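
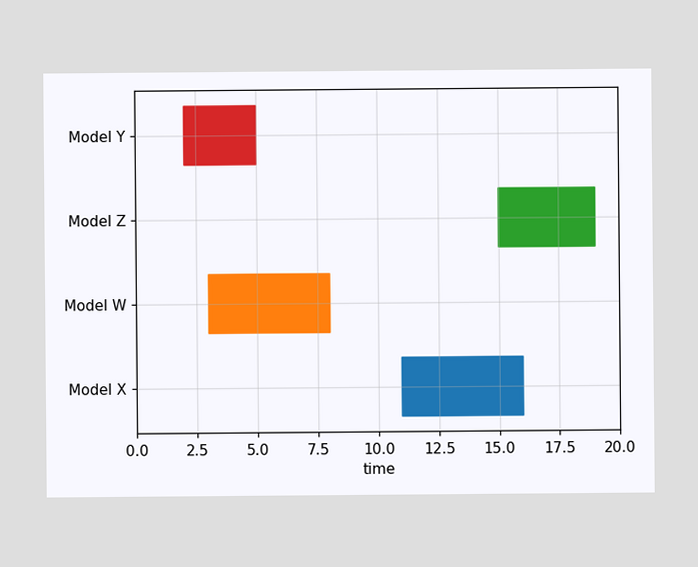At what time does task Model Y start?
The Model Y bar begins at t=2.

2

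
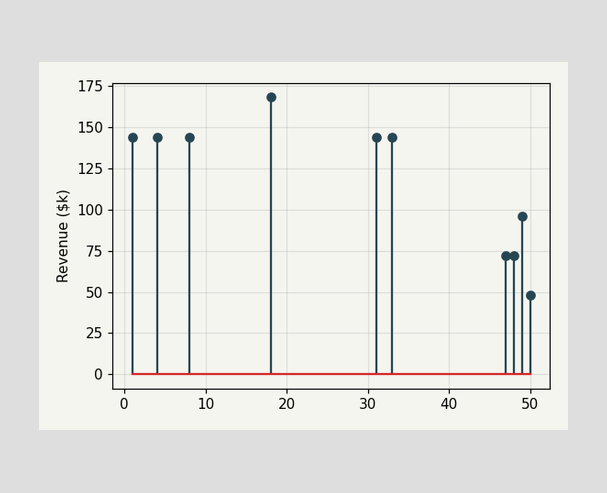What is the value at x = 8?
The stem at x=8 reaches $144k.

$144k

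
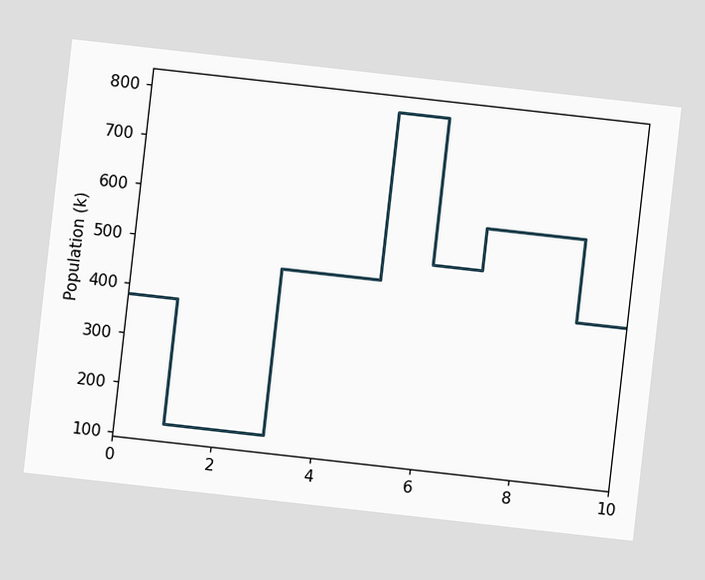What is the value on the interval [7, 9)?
588k

The chart is tilted about 6° clockwise. On [7, 9) the step sits at 588k.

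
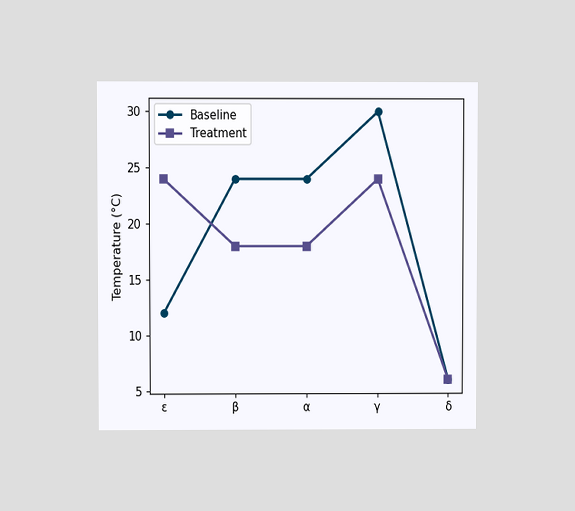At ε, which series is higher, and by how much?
The chart is viewed at a slight angle. At ε, Treatment sits above the other line by 12°C.

Treatment, by 12°C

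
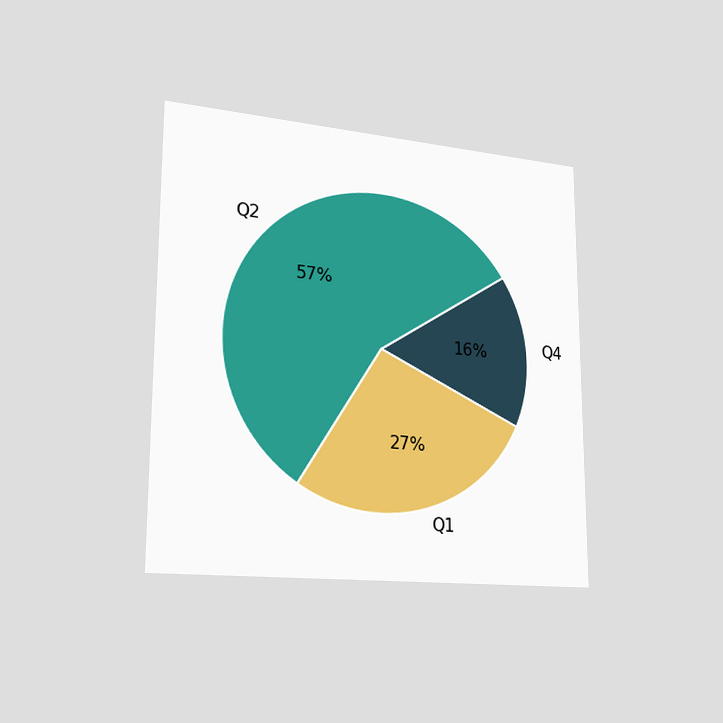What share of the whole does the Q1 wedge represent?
The chart is viewed slightly from the left. The Q1 slice takes up 27% of the pie.

27%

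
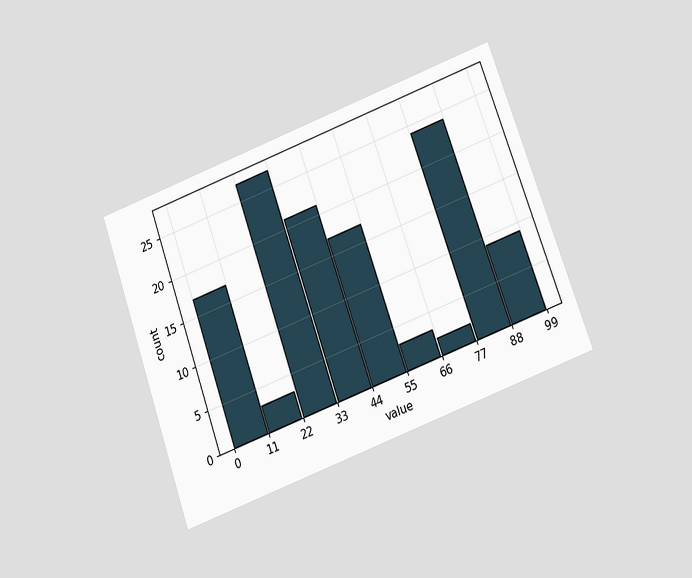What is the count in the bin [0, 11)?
The chart is tilted about 20° counter-clockwise and viewed slightly from below. The [0, 11) bin has height 17.

17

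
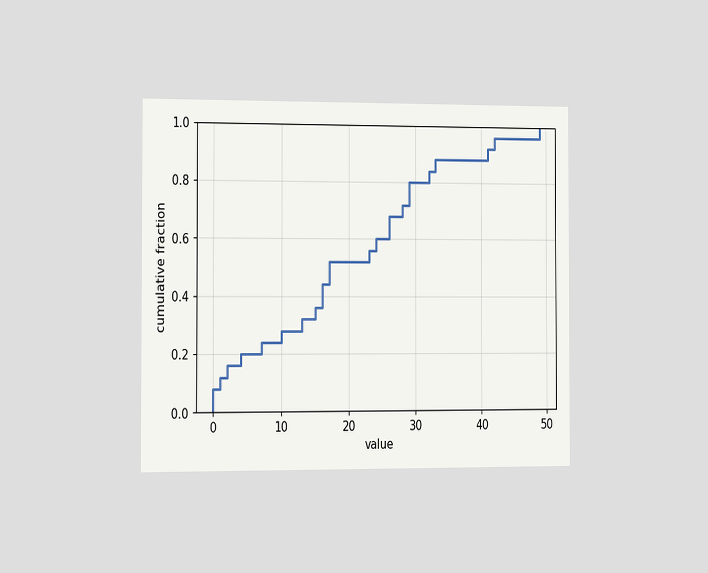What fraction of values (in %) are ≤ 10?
The chart is viewed slightly from the left. At x=10 the ECDF step is at 28%.

28%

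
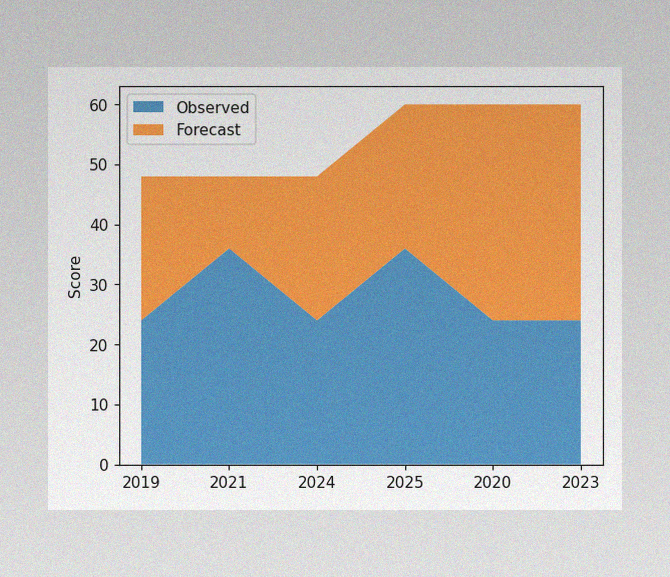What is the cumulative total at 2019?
The image has some photo noise and uneven lighting. The stacked total at 2019 reaches 48.

48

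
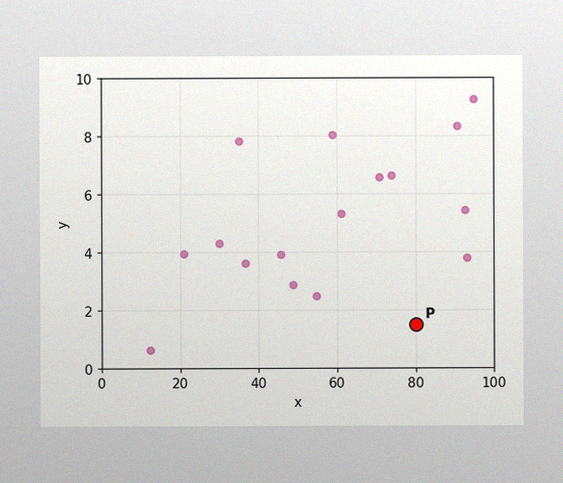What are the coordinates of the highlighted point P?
The image has some photo noise and uneven lighting. Following the gridlines from P to each axis, P sits at (80, 1.5).

(80, 1.5)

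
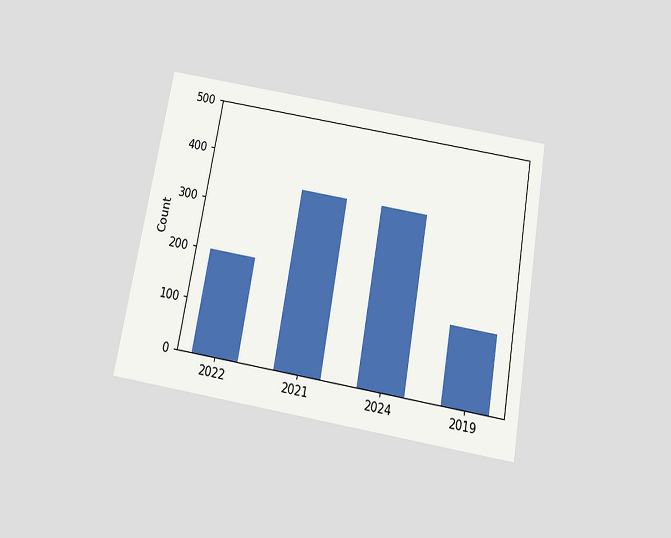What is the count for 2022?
The chart is tilted about 10° clockwise and viewed slightly from below. Reading along the chart's y-axis, the 2022 bar reaches 200.

200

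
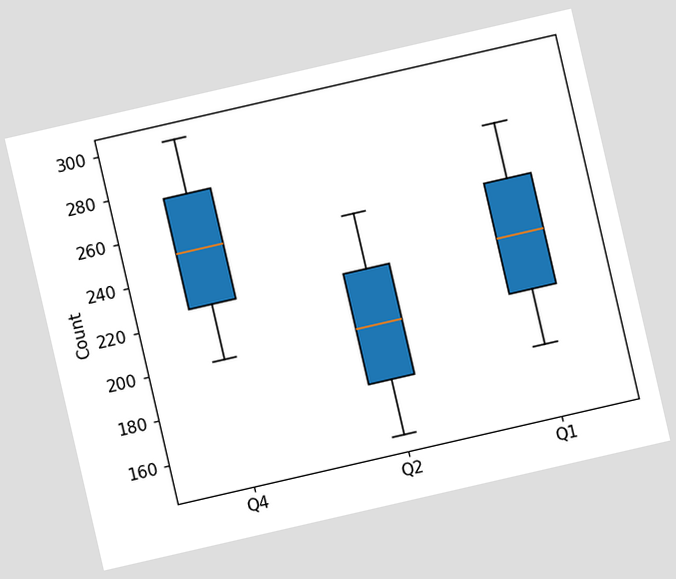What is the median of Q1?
225

The chart is tilted about 13° counter-clockwise. The median line in the Q1 box sits at 225.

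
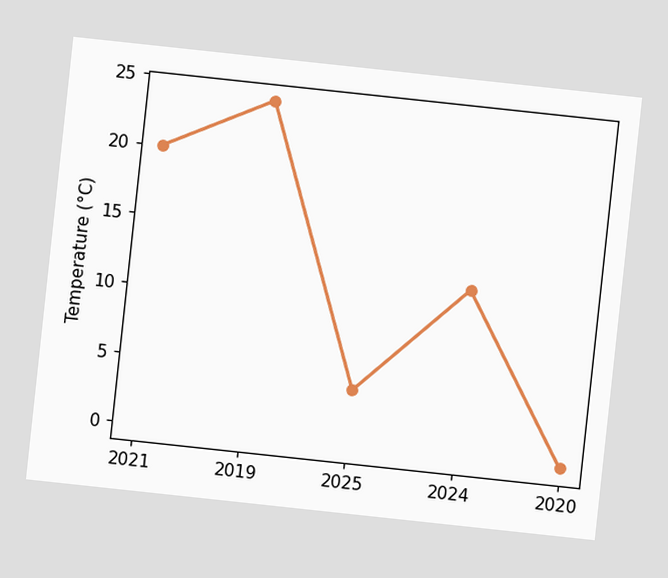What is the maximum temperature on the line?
24°C

The chart is tilted about 6° clockwise. The highest point is at 2019, and reading across to the y-axis gives 24°C.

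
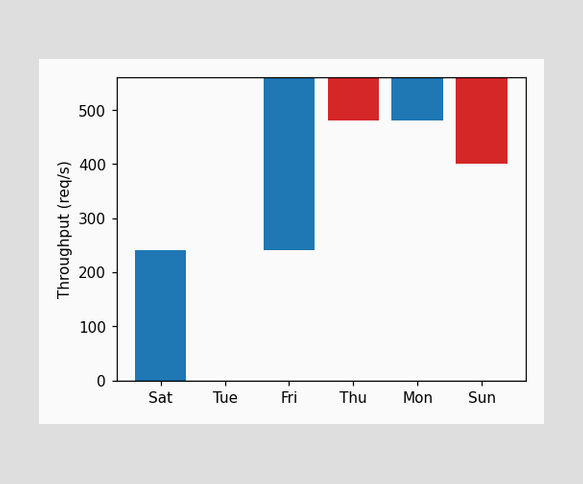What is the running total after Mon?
560req/s

After Mon the running total reaches 560req/s.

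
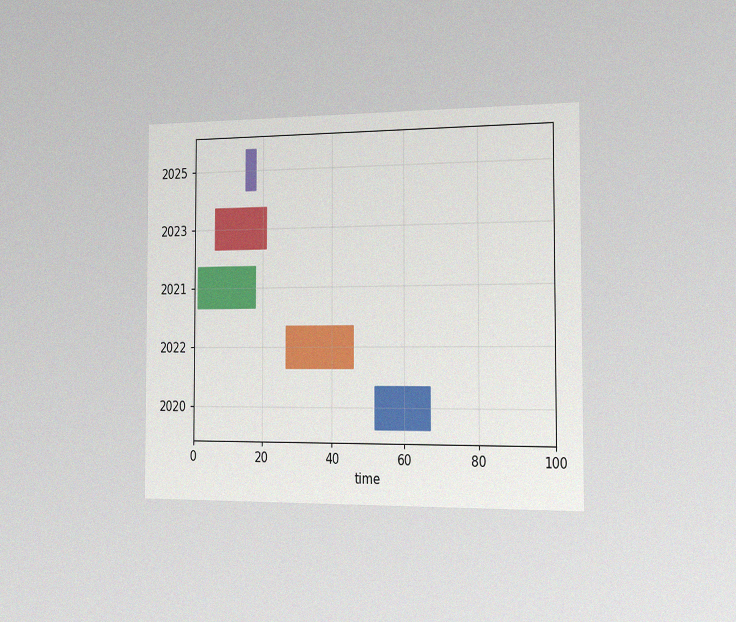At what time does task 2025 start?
The chart is viewed slightly from the right, with some photo noise. The 2025 bar begins at t=15.

15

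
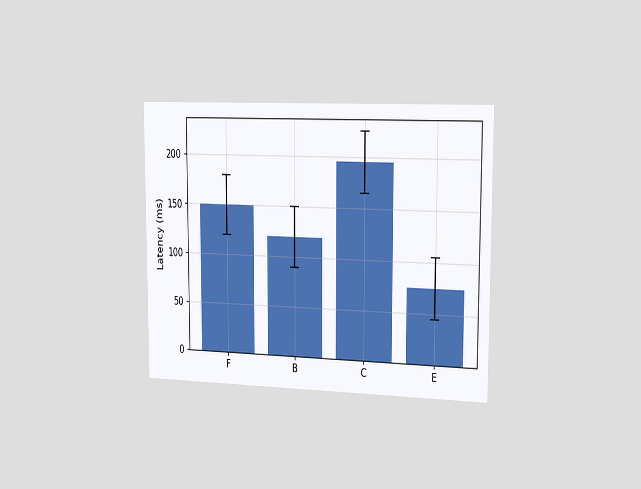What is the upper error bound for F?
180ms

The chart is viewed slightly from the right. The F bar's upper whisker reaches 180ms.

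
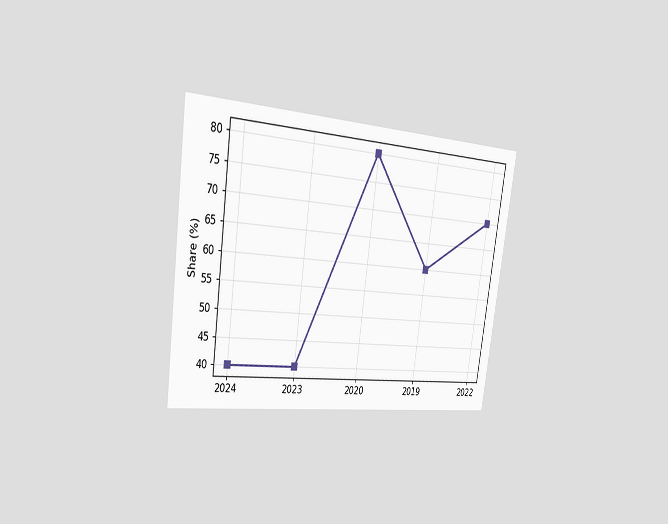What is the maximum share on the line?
The chart is tilted about 8° clockwise and viewed slightly from the left. The highest point is at 2020, and reading across to the y-axis gives 80%.

80%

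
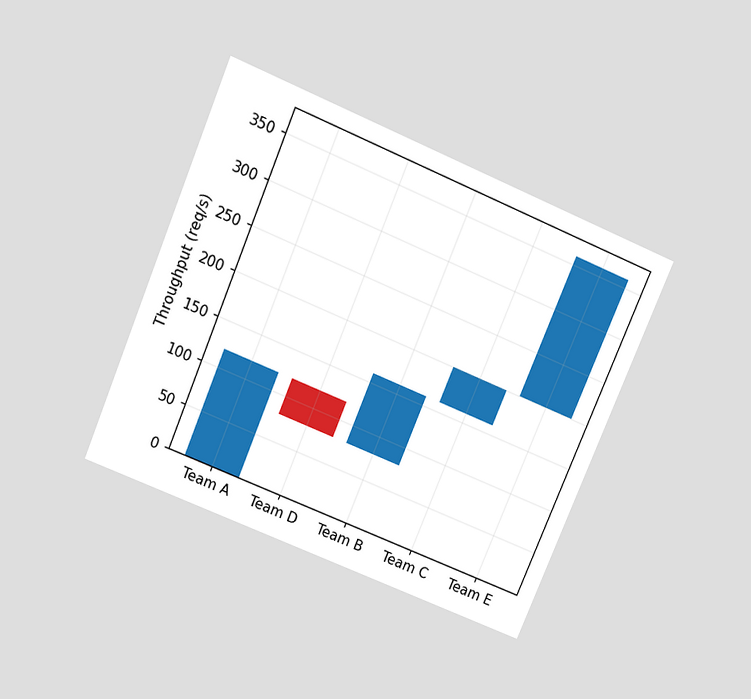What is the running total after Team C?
200req/s

The chart is tilted about 23° clockwise and viewed slightly from above. After Team C the running total reaches 200req/s.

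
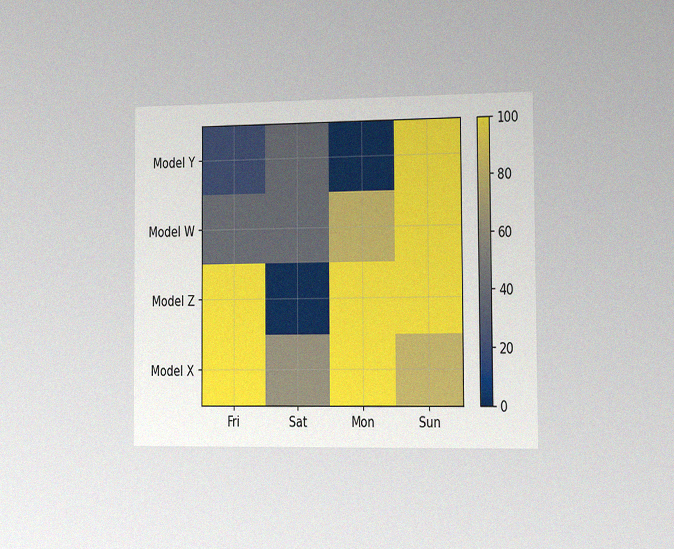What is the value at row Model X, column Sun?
80

The chart is viewed slightly from the right, with some photo noise. Matching cell (Model X, Sun) against the colorbar gives 80.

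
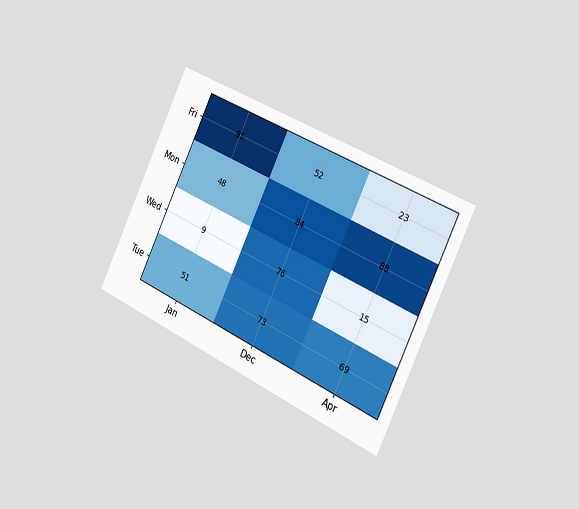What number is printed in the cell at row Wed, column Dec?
The chart is tilted about 26° clockwise and viewed slightly from the right. The (Wed, Dec) cell reads 76.

76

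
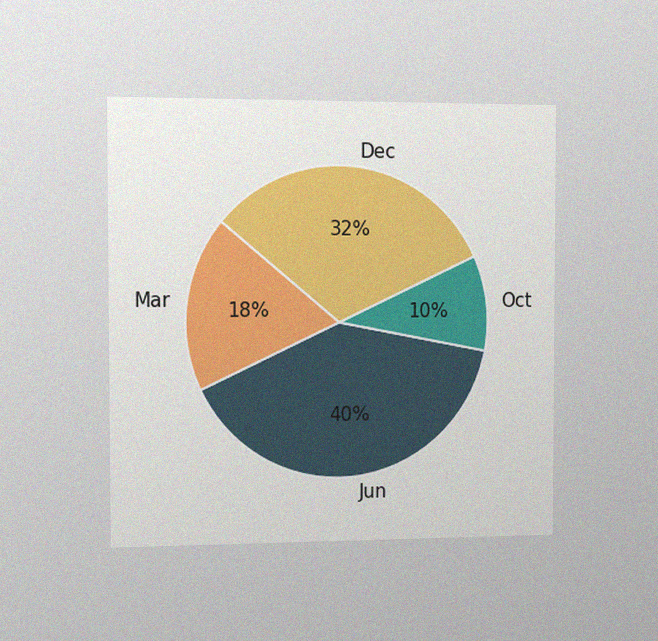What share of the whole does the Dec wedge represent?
32%

The chart is viewed slightly from the left, with some photo noise. The Dec slice takes up 32% of the pie.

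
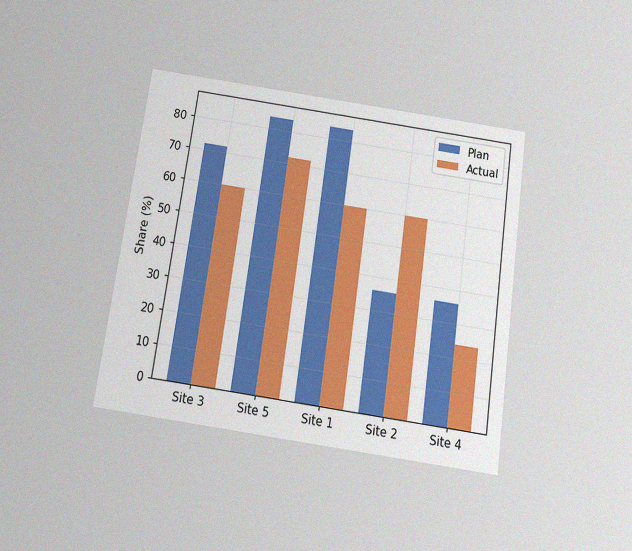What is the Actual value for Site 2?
60%

The chart is tilted about 8° clockwise and viewed slightly from below, with some photo noise. The Actual bar at Site 2 reaches 60% on the y-axis.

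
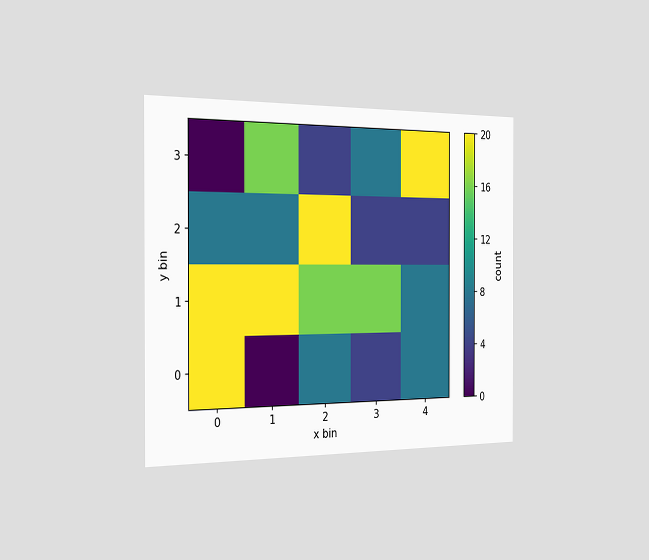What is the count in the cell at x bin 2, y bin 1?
The chart is viewed slightly from the left. Matching the cell (2, 1) against the colorbar gives 16.

16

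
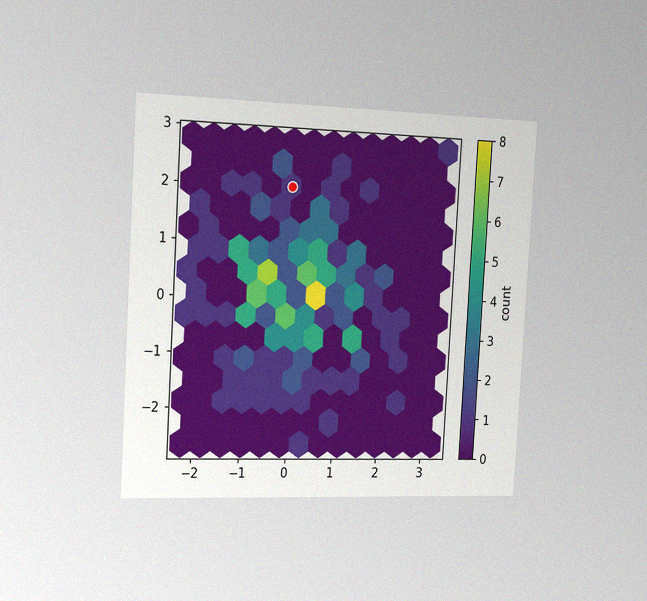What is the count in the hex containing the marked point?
1

The chart is tilted about 3° clockwise and viewed slightly from the left, with some photo noise. The marked hex reads 1 on the colorbar.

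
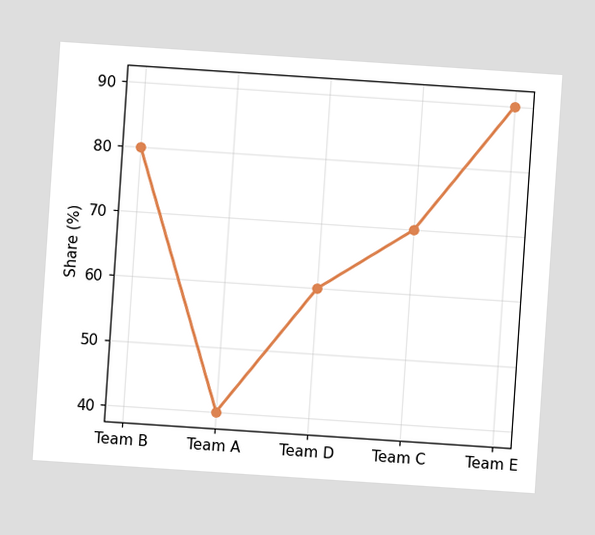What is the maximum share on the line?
90%

The chart is tilted about 4° clockwise. The highest point is at Team E, and reading across to the y-axis gives 90%.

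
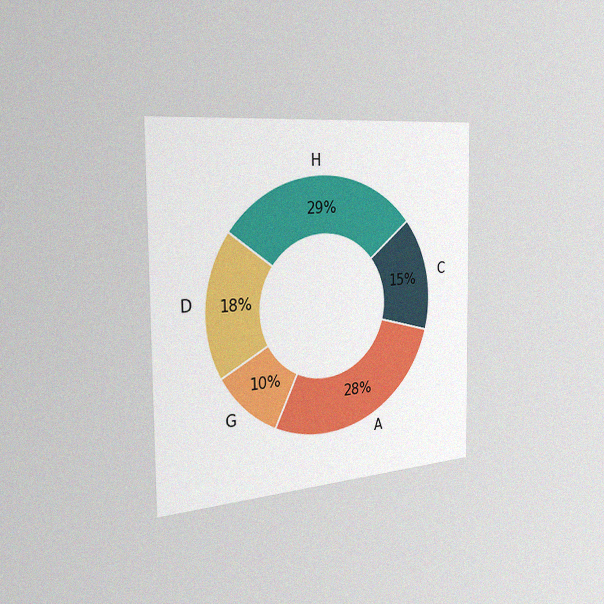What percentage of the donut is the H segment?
The chart is viewed slightly from the left, with some photo noise. The H segment takes up 29% of the ring.

29%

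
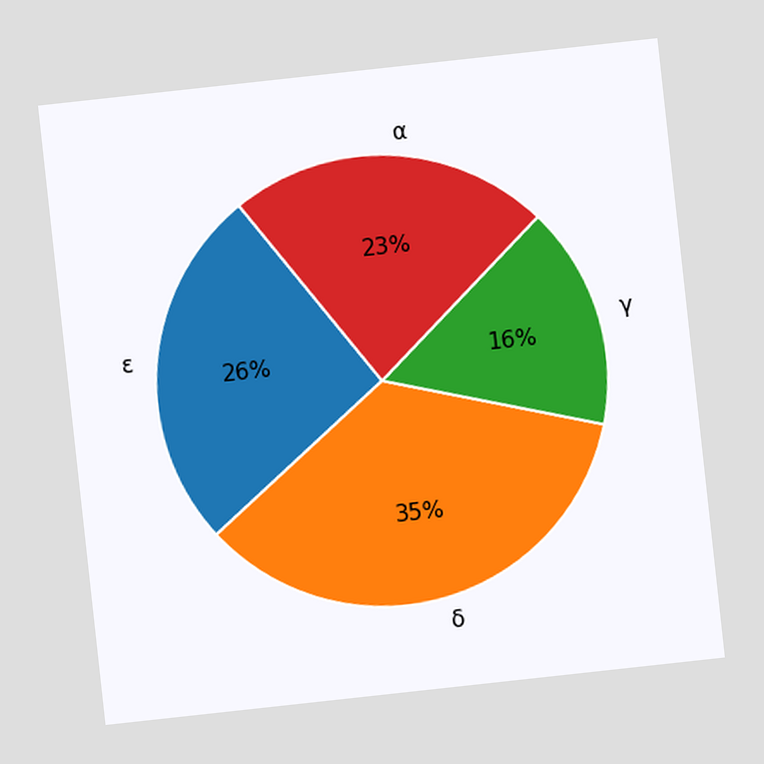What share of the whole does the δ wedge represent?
The chart is tilted about 6° counter-clockwise. The δ slice takes up 35% of the pie.

35%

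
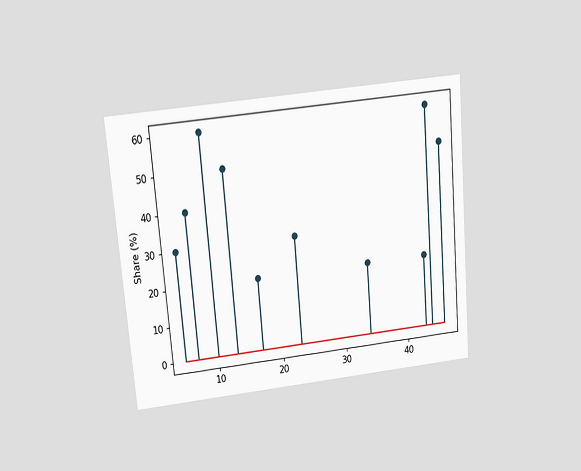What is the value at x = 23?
The chart is tilted about 5° counter-clockwise and viewed slightly from above. The stem at x=23 reaches 30%.

30%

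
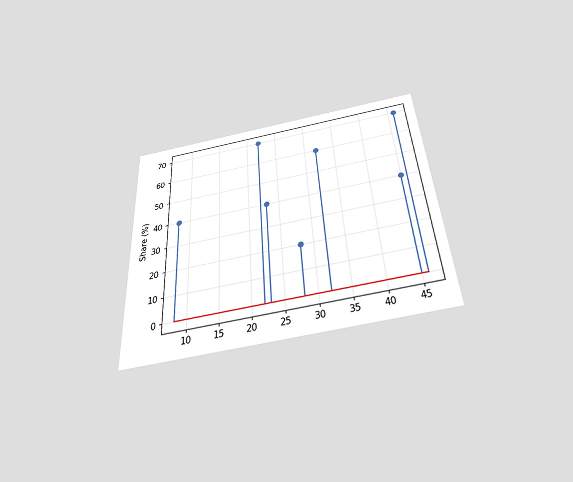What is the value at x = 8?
40%

The chart is tilted about 3° counter-clockwise and viewed slightly from below. The stem at x=8 reaches 40%.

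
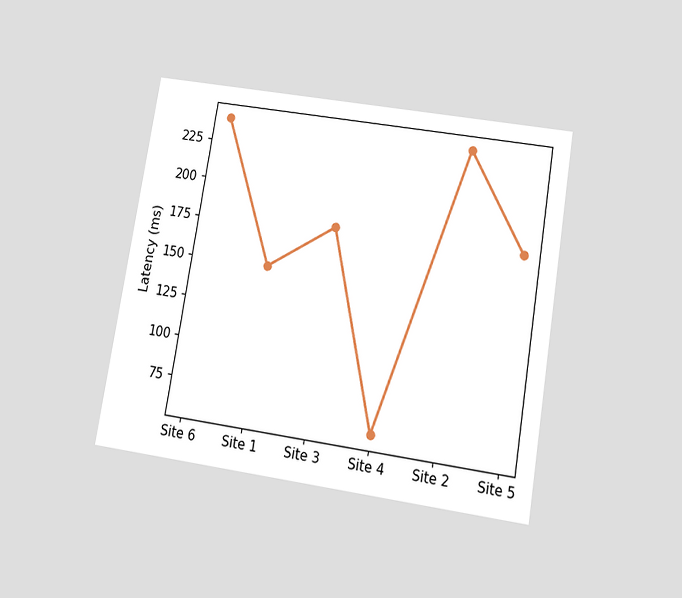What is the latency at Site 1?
150ms

The chart is tilted about 9° clockwise and viewed slightly from below. At Site 1, the line is at 150ms.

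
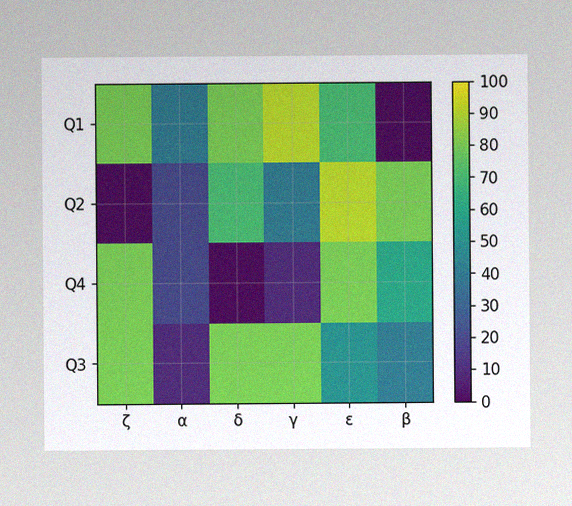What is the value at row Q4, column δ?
The image has some photo noise and uneven lighting. Matching cell (Q4, δ) against the colorbar gives 0.

0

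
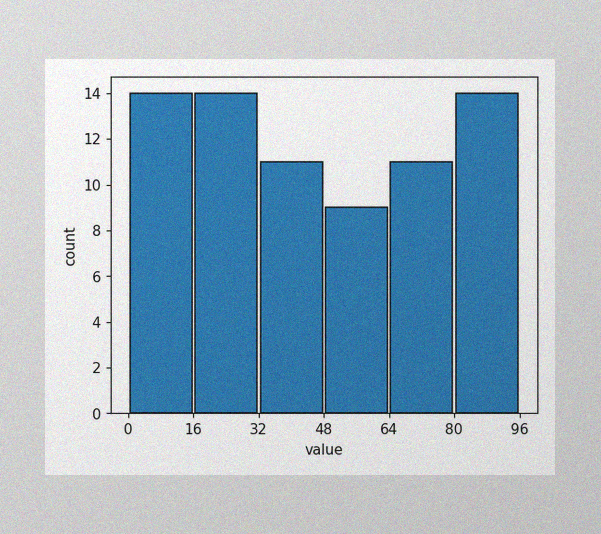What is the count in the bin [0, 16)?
The image has some photo noise and uneven lighting. The [0, 16) bin has height 14.

14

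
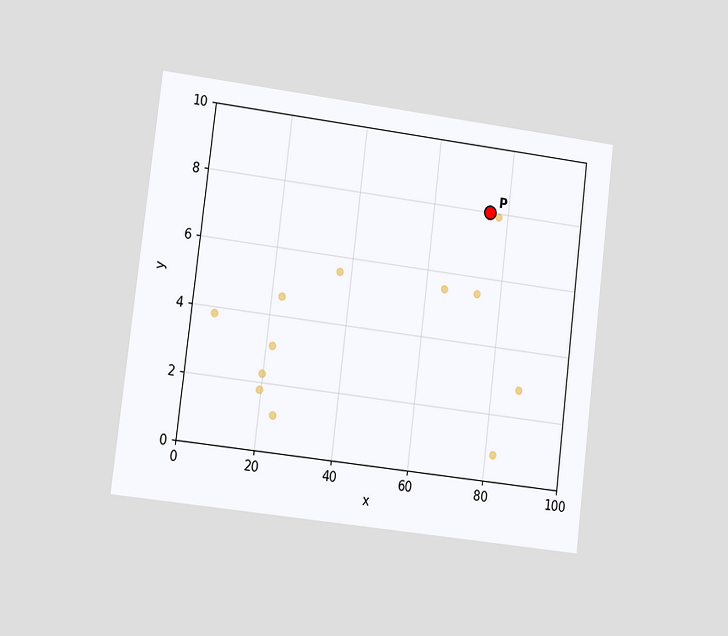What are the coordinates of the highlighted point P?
(75, 8)

The chart is tilted about 7° clockwise and viewed at a slight angle. Following the gridlines from P to each axis, P sits at (75, 8).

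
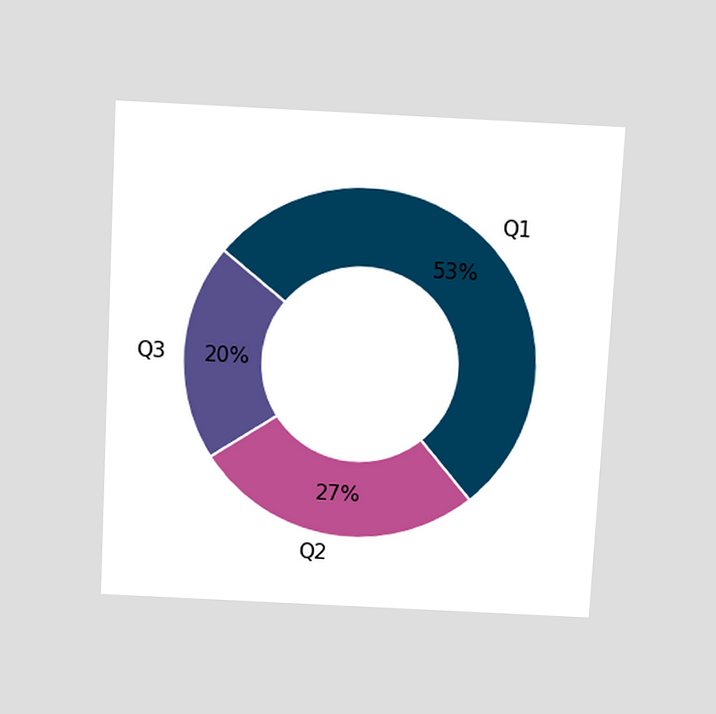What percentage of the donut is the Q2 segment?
27%

The chart is tilted about 3° clockwise and viewed slightly from above. The Q2 segment takes up 27% of the ring.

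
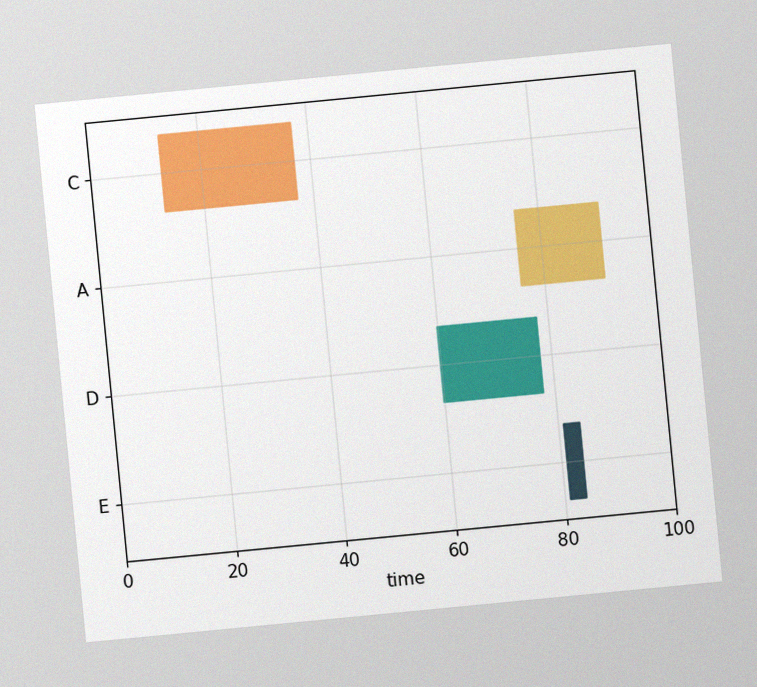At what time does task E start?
81

The chart is tilted about 5° counter-clockwise, with some photo noise. The E bar begins at t=81.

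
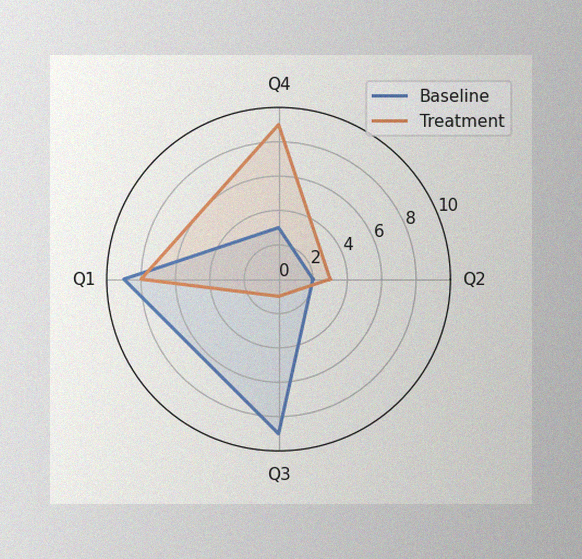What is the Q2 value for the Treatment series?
3

The image has some photo noise and uneven lighting. On the Q2 axis, Treatment reaches 3.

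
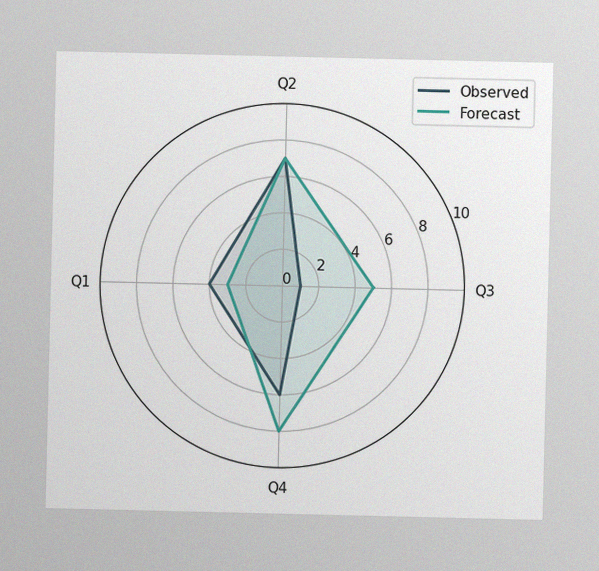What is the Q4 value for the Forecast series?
The image has some photo noise and uneven lighting. On the Q4 axis, Forecast reaches 8.

8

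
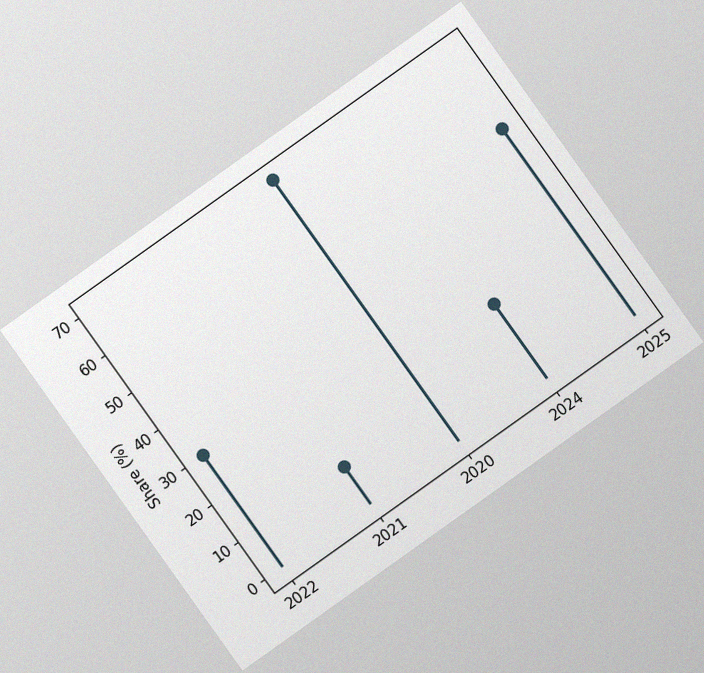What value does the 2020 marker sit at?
The chart is tilted about 35° counter-clockwise, with some photo noise. The 2020 marker sits at 70%.

70%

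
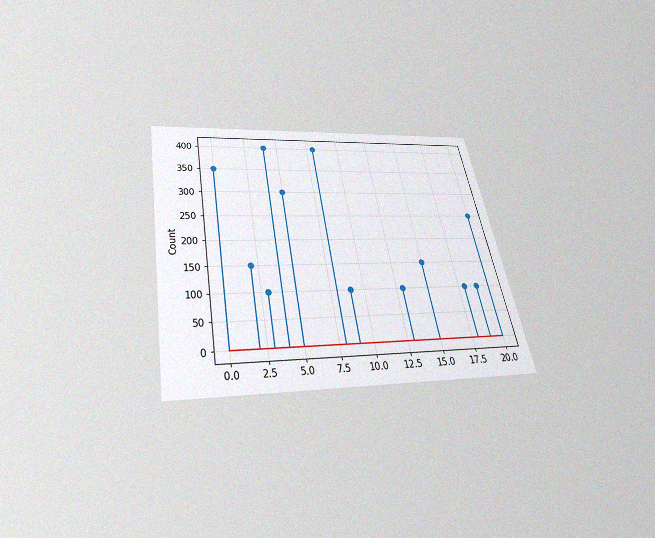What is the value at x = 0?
The chart is tilted about 11° counter-clockwise and viewed slightly from below, with some photo noise. The stem at x=0 reaches 350.

350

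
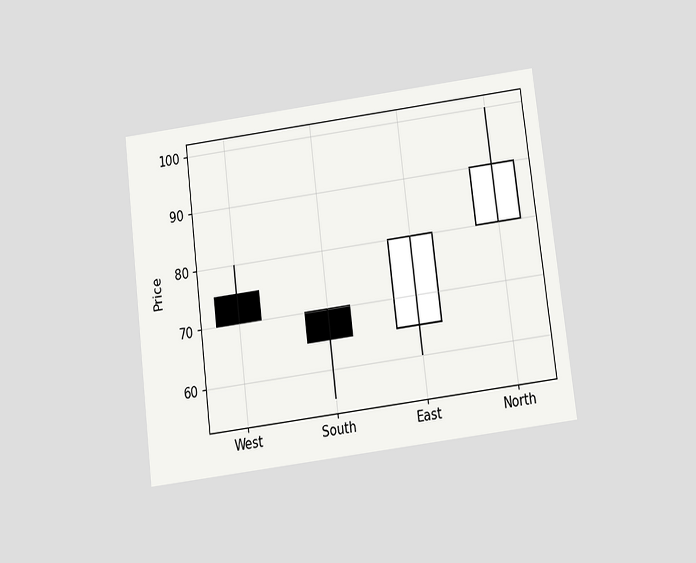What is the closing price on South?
65

The chart is tilted about 7° counter-clockwise and viewed slightly from below. The South candle closes at 65.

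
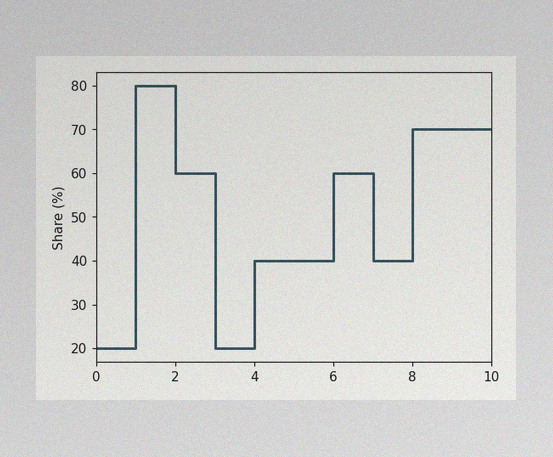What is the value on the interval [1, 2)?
80%

The image has some photo noise and uneven lighting. On [1, 2) the step sits at 80%.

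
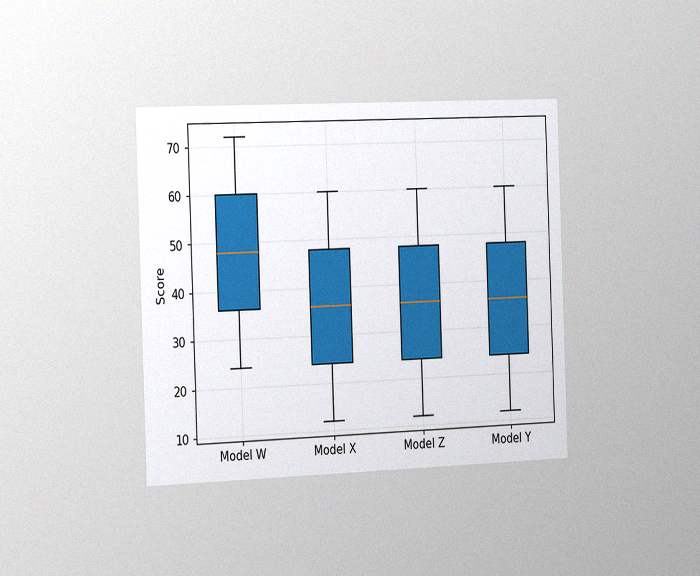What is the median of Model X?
36

The chart is tilted about 2° counter-clockwise and viewed slightly from the left, with some photo noise. The median line in the Model X box sits at 36.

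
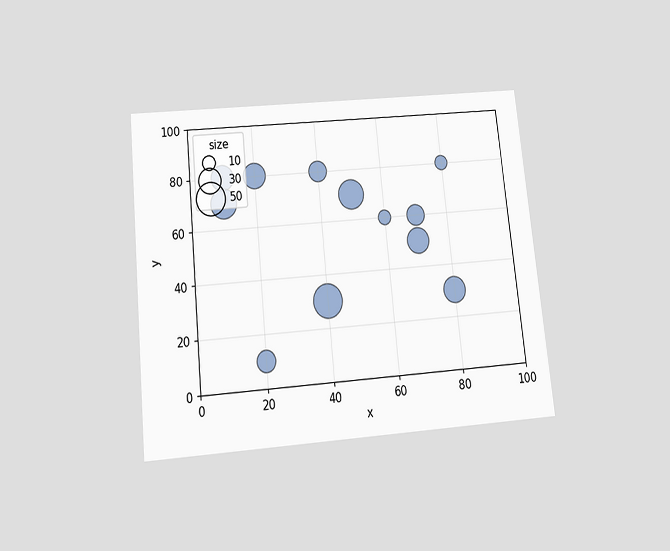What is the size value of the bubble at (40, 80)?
20

The chart is tilted about 6° counter-clockwise and viewed slightly from below. Matching the bubble at (40, 80) against the size legend gives 20.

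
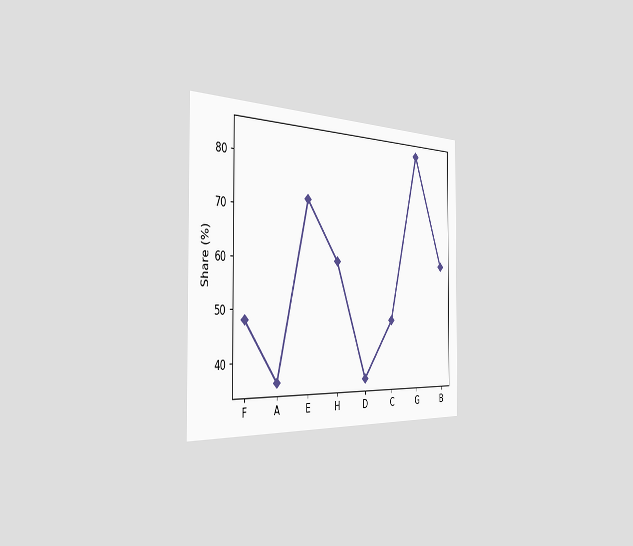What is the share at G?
84%

The chart is viewed slightly from the left. At G, the line is at 84%.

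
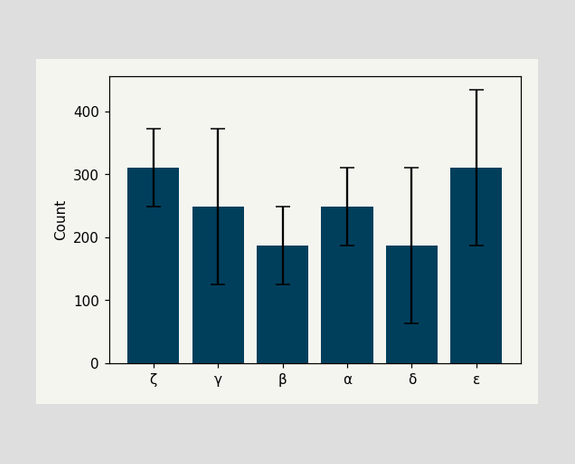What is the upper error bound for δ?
The δ bar's upper whisker reaches 310.

310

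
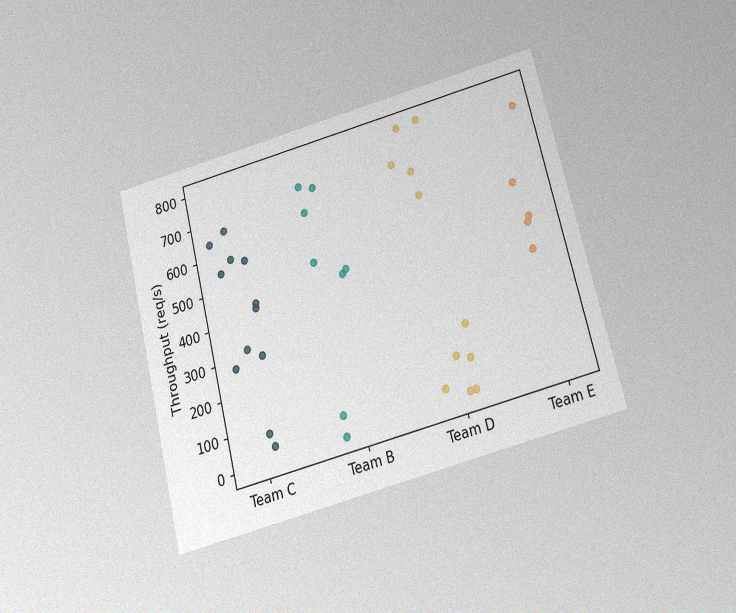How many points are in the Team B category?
The chart is tilted about 14° counter-clockwise and viewed slightly from below, with some photo noise. Counting the markers in the Team B column gives 8.

8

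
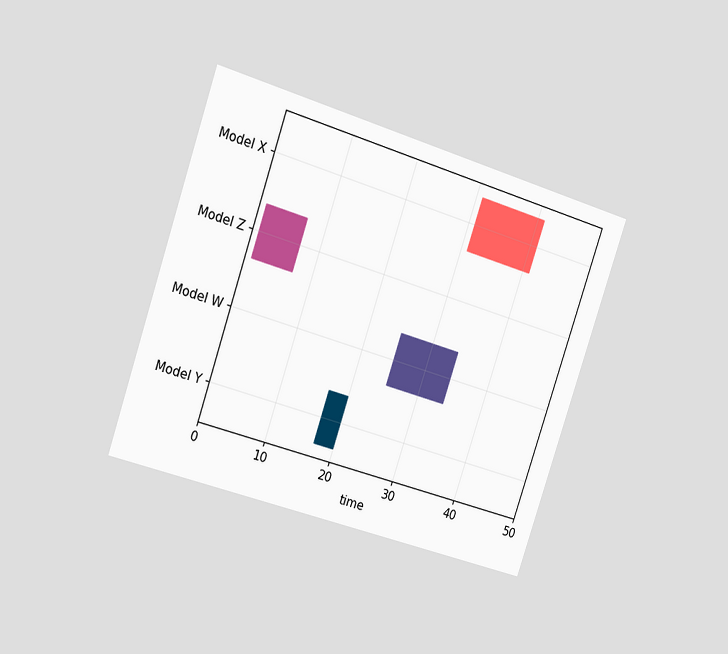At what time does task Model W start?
The chart is tilted about 19° clockwise and viewed slightly from the left. The Model W bar begins at t=25.

25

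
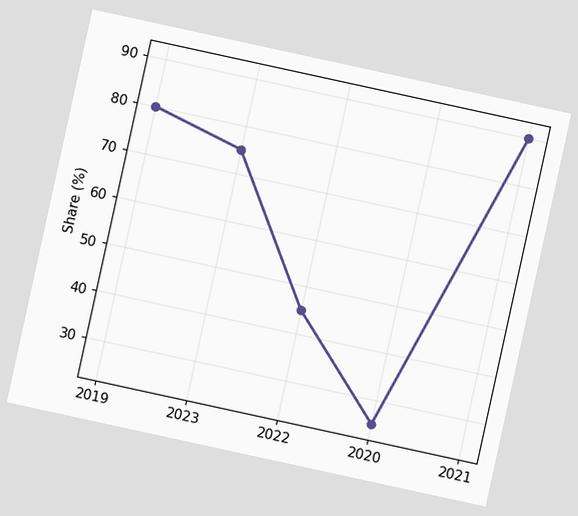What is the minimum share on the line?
25%

The chart is tilted about 12° clockwise. The lowest point is at 2020, and reading across to the y-axis gives 25%.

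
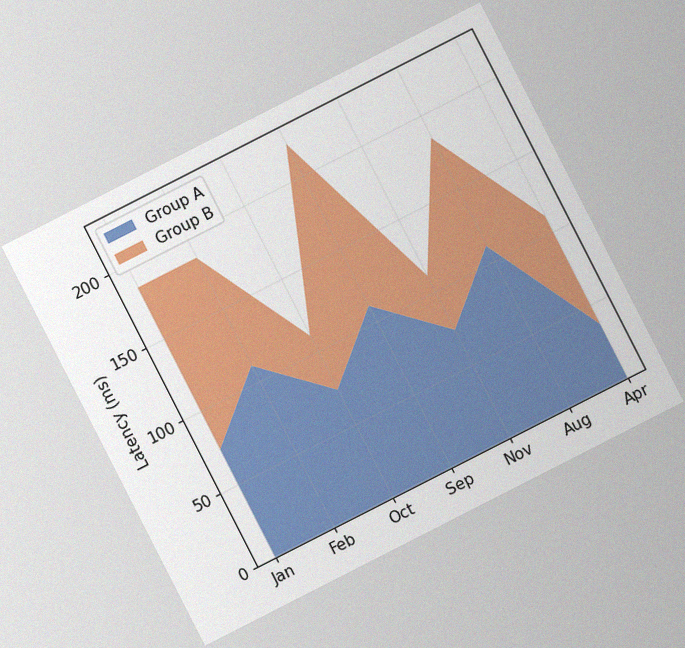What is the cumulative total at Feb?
185ms

The chart is tilted about 27° counter-clockwise, with some photo noise. The stacked total at Feb reaches 185ms.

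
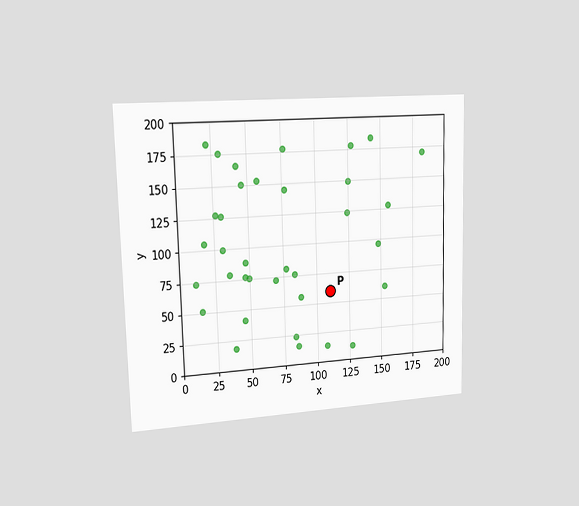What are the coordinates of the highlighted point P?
(110, 60)

The chart is viewed slightly from the left. Following the gridlines from P to each axis, P sits at (110, 60).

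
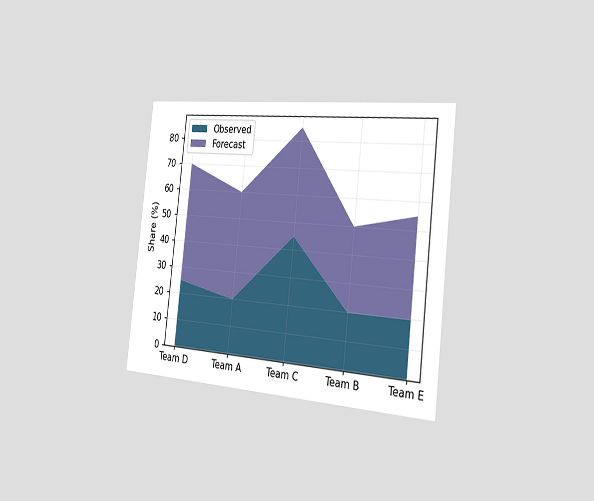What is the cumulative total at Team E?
55%

The chart is tilted about 6° clockwise and viewed slightly from the right. The stacked total at Team E reaches 55%.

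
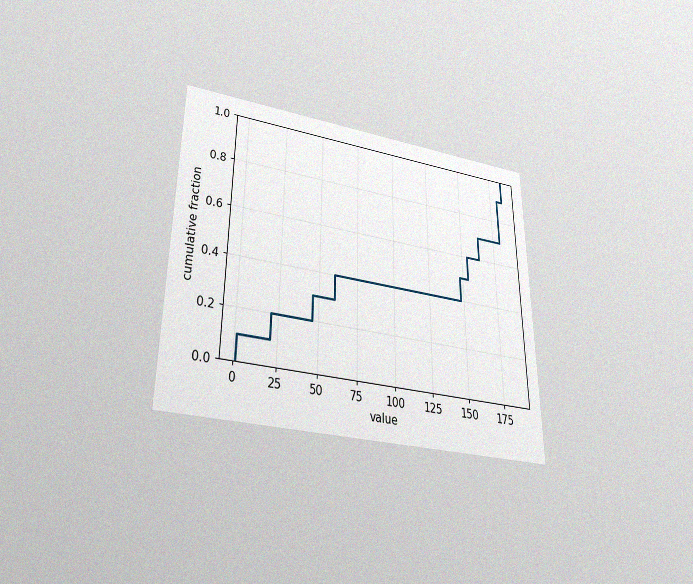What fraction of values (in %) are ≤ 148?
50%

The chart is viewed slightly from below, with some photo noise. At x=148 the ECDF step is at 50%.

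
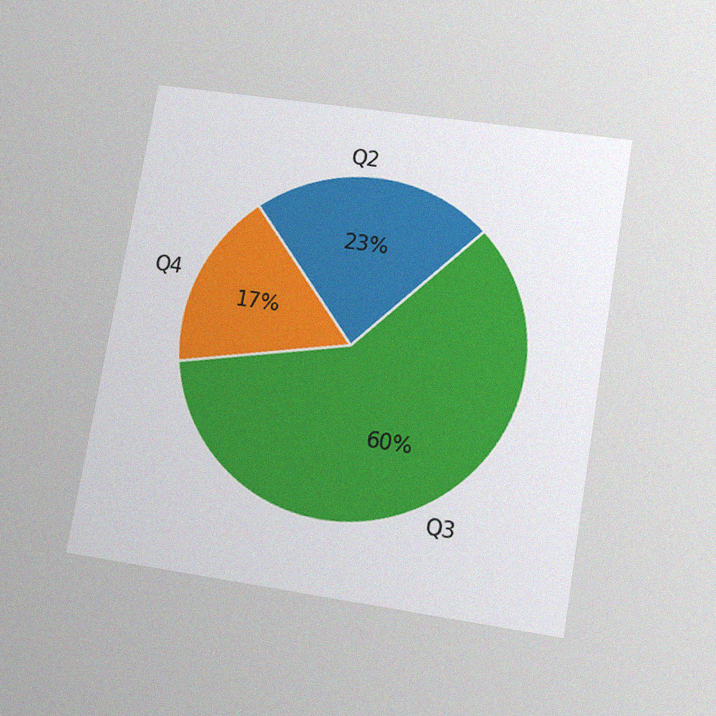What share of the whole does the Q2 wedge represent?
23%

The chart is tilted about 10° clockwise and viewed slightly from below, with some photo noise. The Q2 slice takes up 23% of the pie.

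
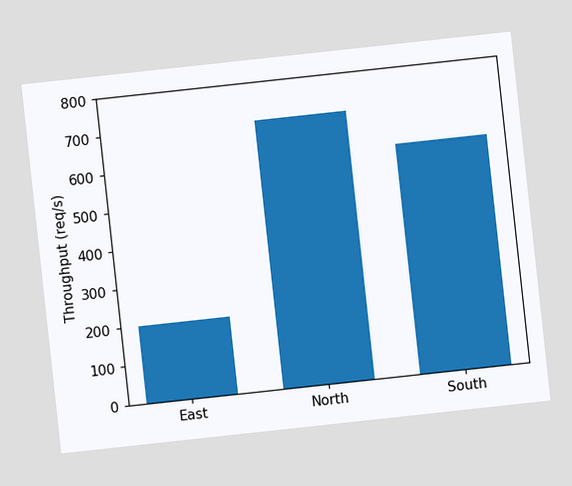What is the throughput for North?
700req/s

The chart is tilted about 6° counter-clockwise. Reading along the chart's y-axis, the North bar reaches 700req/s.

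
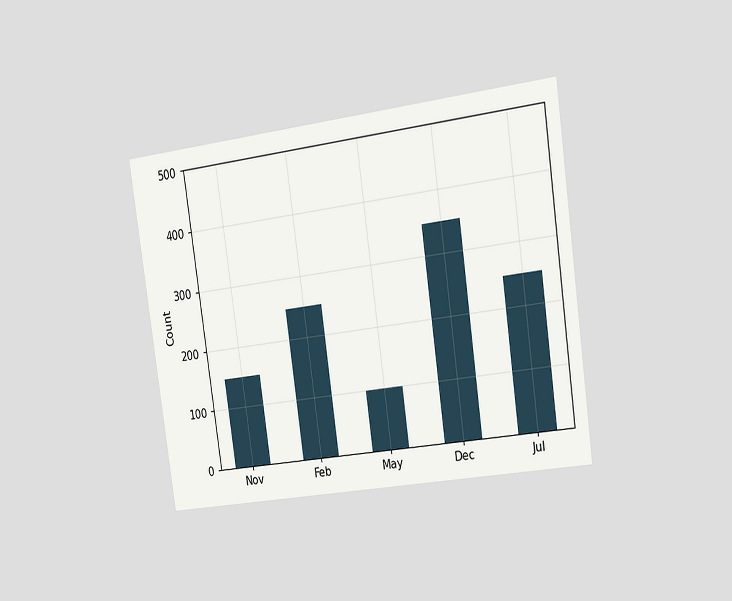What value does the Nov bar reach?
150

The chart is tilted about 8° counter-clockwise and viewed slightly from the right. Reading along the chart's y-axis, the Nov bar reaches 150.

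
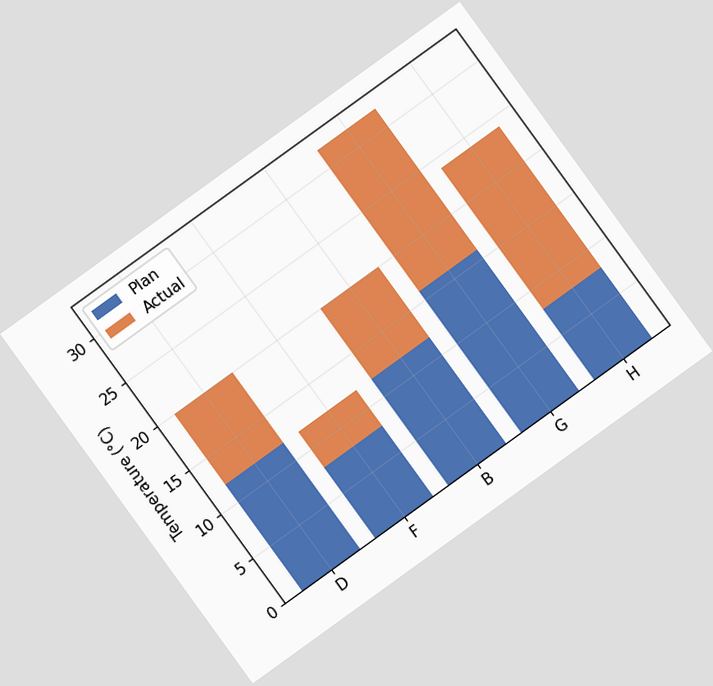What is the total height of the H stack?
The chart is tilted about 36° counter-clockwise. The H stack's top reaches 24°C on the y-axis.

24°C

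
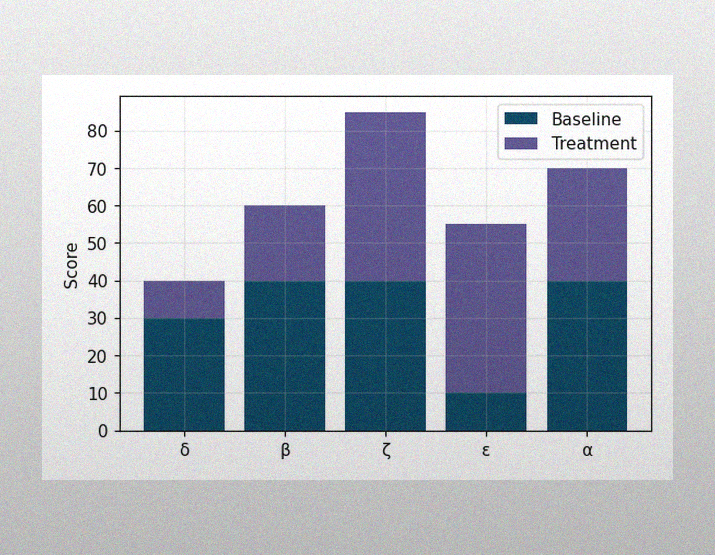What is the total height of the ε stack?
The image has some photo noise and uneven lighting. The ε stack's top reaches 55 on the y-axis.

55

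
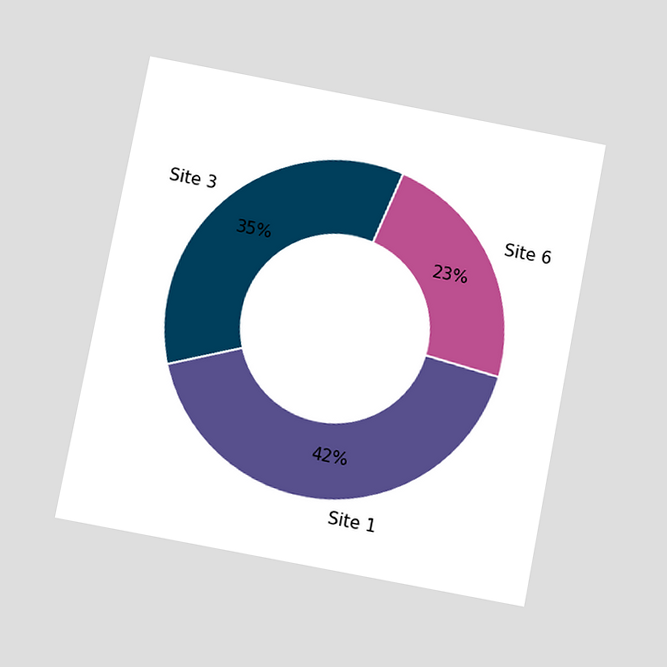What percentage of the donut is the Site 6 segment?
23%

The chart is tilted about 11° clockwise and viewed at a slight angle. The Site 6 segment takes up 23% of the ring.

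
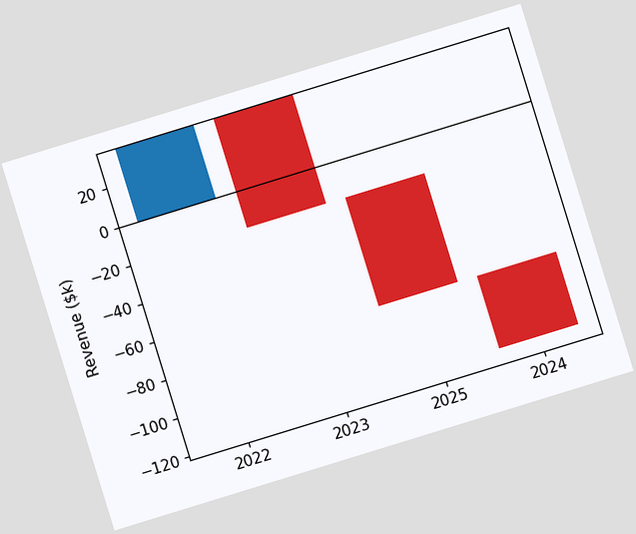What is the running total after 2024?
$-114k

The chart is tilted about 17° counter-clockwise. After 2024 the running total reaches $-114k.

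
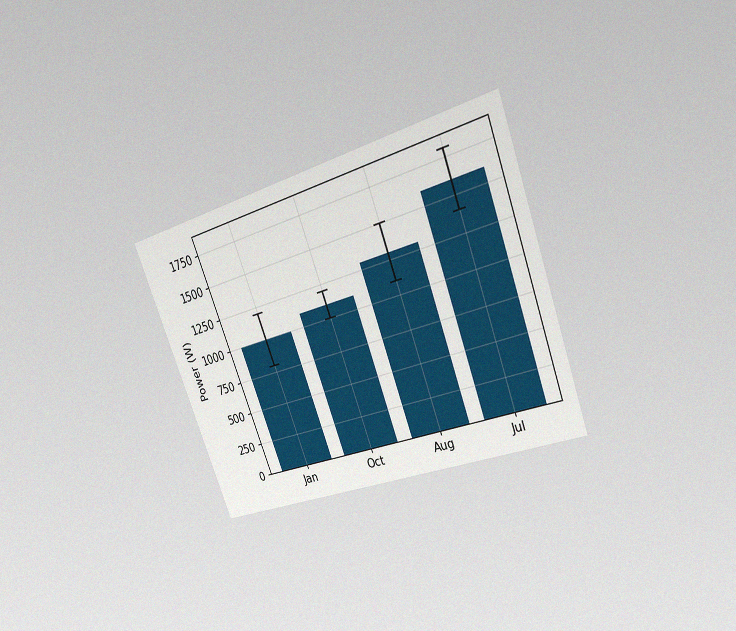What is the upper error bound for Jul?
1800W

The chart is tilted about 21° counter-clockwise and viewed at a slight angle, with some photo noise. The Jul bar's upper whisker reaches 1800W.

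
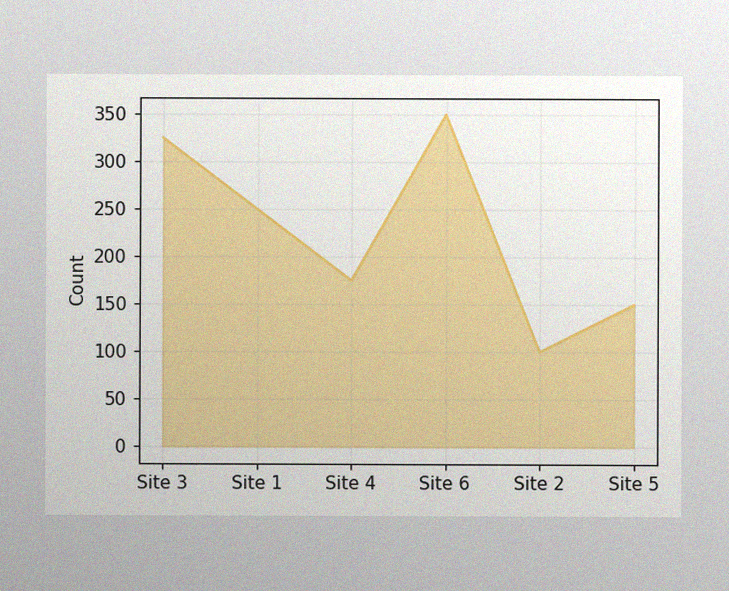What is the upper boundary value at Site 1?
250

The image has some photo noise and uneven lighting. At Site 1 the upper boundary is at 250.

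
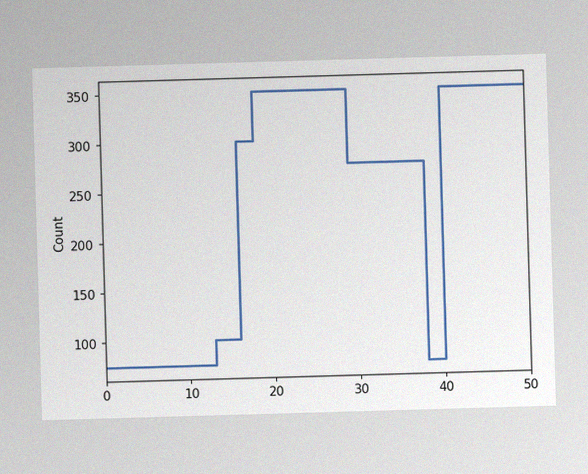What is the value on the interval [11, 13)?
75

The image has some photo noise and uneven lighting. On [11, 13) the step sits at 75.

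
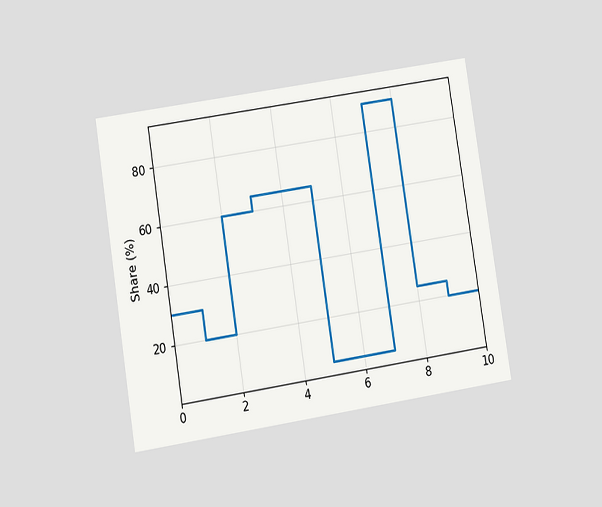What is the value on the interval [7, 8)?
90%

The chart is tilted about 9° counter-clockwise and viewed at a slight angle. On [7, 8) the step sits at 90%.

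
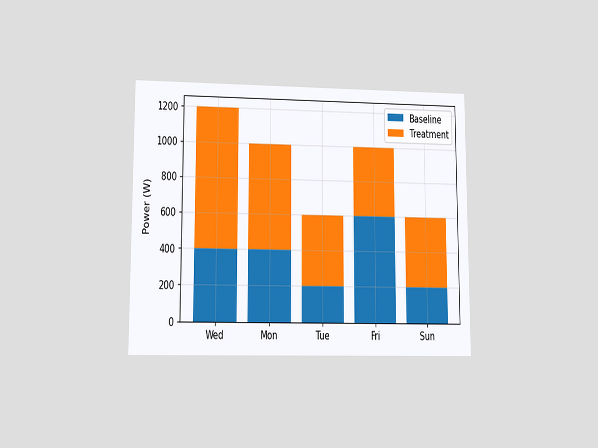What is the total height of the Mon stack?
1000W

The chart is viewed at a slight angle. The Mon stack's top reaches 1000W on the y-axis.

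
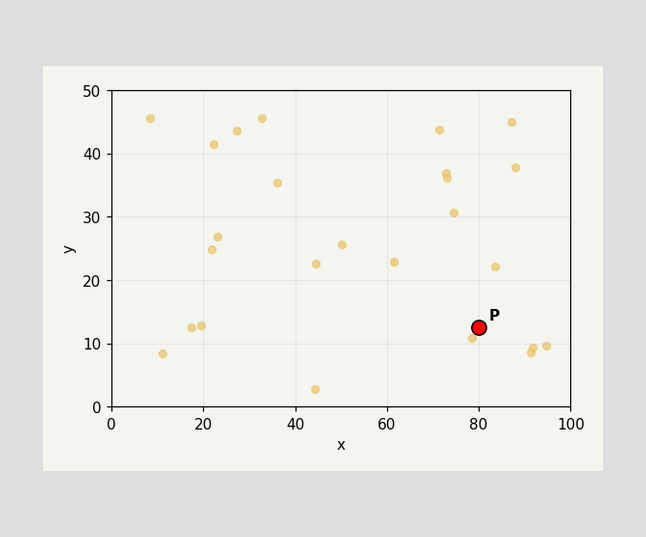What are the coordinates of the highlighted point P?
Following the gridlines from P to each axis, P sits at (80, 12.5).

(80, 12.5)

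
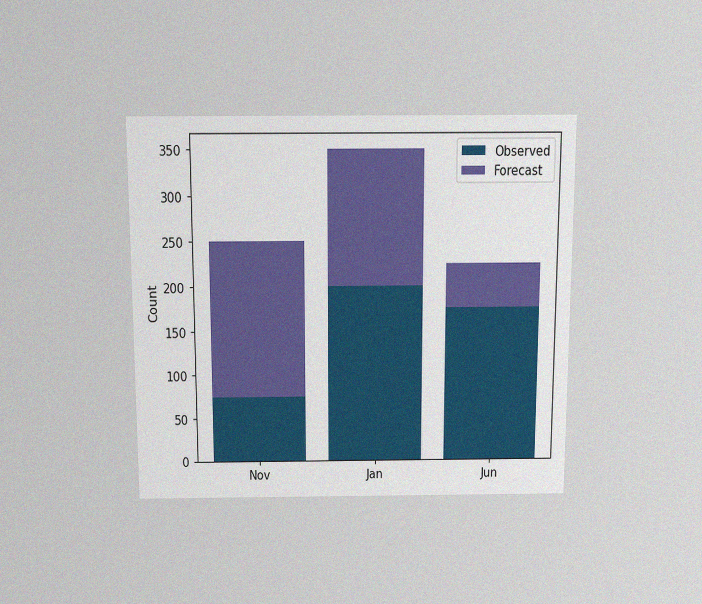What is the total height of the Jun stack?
225

The chart is viewed slightly from above, with some photo noise. The Jun stack's top reaches 225 on the y-axis.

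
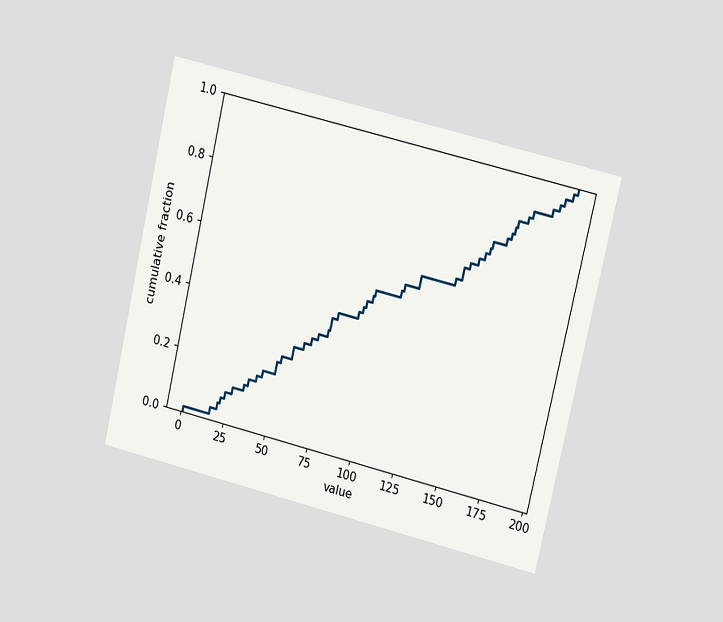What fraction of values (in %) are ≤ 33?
The chart is tilted about 13° clockwise and viewed slightly from the right. At x=33 the ECDF step is at 14%.

14%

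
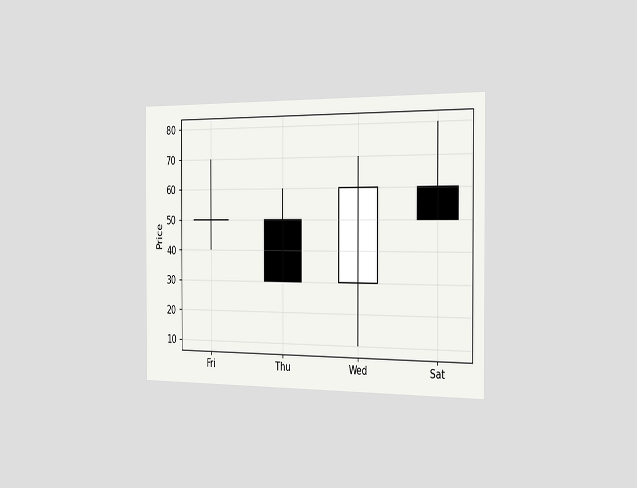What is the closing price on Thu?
30

The chart is viewed slightly from the right. The Thu candle closes at 30.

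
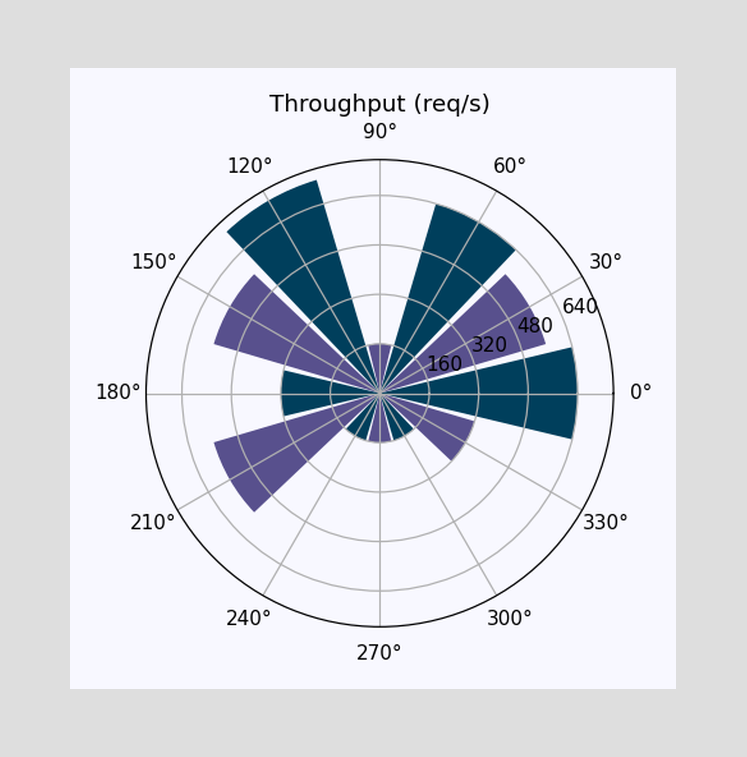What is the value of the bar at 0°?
640req/s

The bar at 0° reaches 640req/s on the radial axis.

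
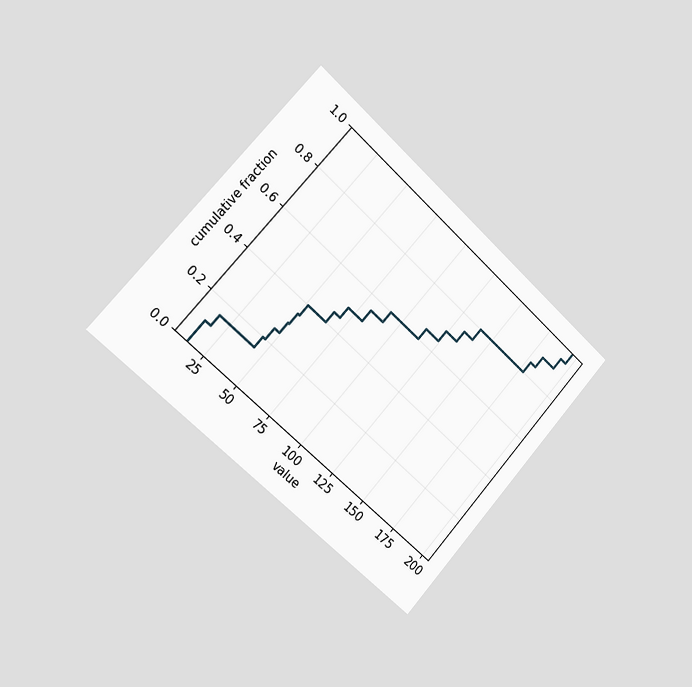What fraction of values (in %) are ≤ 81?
55%

The chart is tilted about 42° clockwise and viewed slightly from the left. At x=81 the ECDF step is at 55%.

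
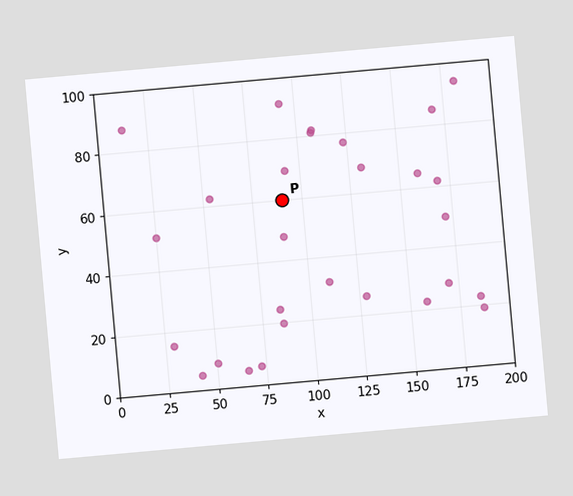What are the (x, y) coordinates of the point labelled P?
(90, 60)

The chart is tilted about 5° counter-clockwise. Following the gridlines from P to each axis, P sits at (90, 60).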